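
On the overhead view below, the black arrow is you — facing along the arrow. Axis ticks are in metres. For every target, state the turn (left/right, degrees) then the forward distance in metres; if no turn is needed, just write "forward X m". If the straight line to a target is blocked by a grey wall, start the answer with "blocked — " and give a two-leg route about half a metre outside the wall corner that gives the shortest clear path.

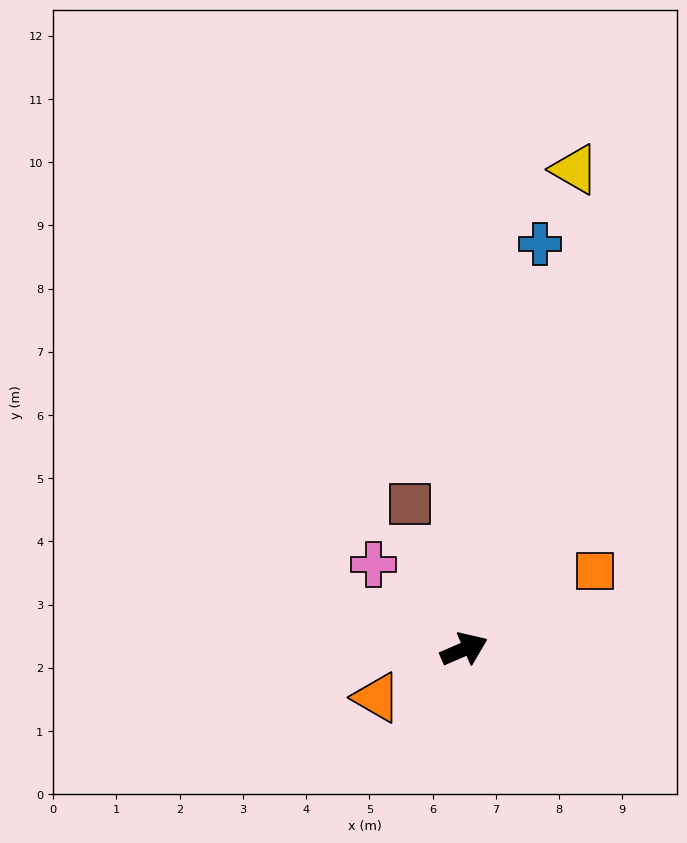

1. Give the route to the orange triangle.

turn right 174°, forward 1.6 m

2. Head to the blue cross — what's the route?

turn left 56°, forward 6.5 m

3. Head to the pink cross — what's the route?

turn left 114°, forward 2.0 m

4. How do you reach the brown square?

turn left 87°, forward 2.4 m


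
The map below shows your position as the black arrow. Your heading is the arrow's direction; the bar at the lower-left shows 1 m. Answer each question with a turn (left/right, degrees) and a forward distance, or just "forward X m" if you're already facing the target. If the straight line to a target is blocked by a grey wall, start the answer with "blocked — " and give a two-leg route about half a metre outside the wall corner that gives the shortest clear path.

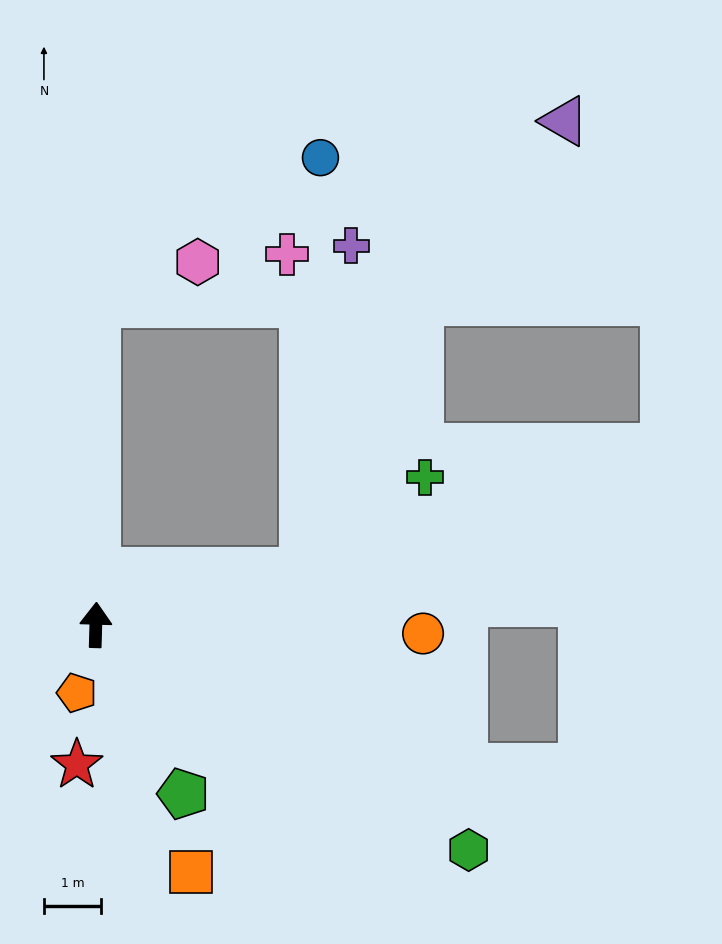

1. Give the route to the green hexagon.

turn right 119°, forward 7.7 m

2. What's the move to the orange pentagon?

turn left 166°, forward 1.2 m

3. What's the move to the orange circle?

turn right 90°, forward 5.8 m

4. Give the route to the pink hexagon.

blocked — forward 5.7 m, then turn right 66°, forward 1.9 m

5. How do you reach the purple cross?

blocked — turn right 74°, forward 3.8 m, then turn left 67°, forward 5.8 m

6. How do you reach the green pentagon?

turn right 151°, forward 3.3 m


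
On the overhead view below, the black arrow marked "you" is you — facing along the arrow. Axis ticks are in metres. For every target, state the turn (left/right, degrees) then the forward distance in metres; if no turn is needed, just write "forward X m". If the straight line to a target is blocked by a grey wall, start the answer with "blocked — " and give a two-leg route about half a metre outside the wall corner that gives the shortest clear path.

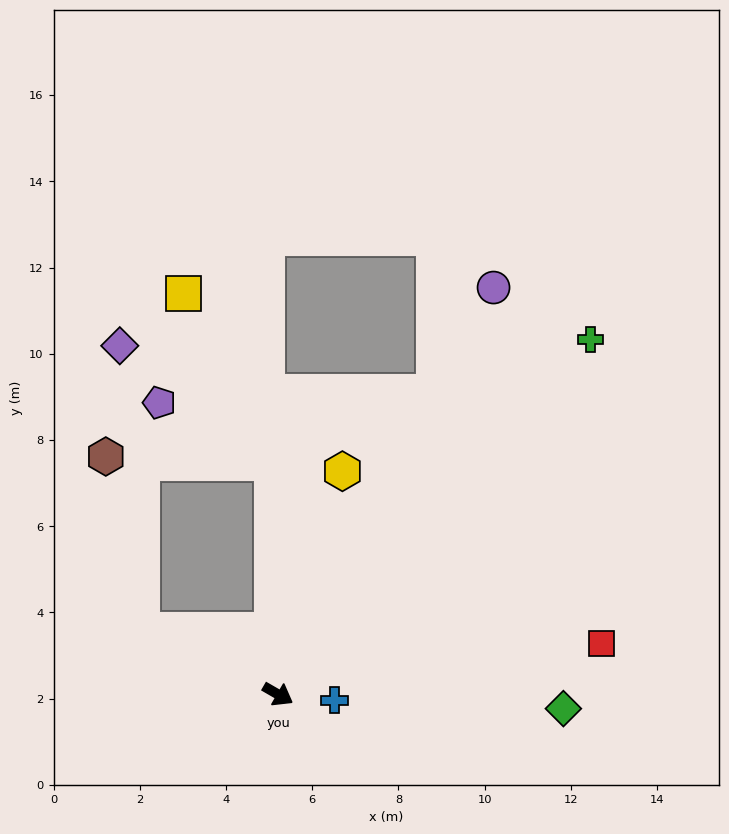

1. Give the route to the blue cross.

turn left 24°, forward 1.3 m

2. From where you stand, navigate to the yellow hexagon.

turn left 104°, forward 5.4 m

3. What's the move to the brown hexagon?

blocked — turn right 175°, forward 3.5 m, then turn right 53°, forward 4.1 m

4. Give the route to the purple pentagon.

blocked — turn left 121°, forward 5.4 m, then turn left 61°, forward 3.0 m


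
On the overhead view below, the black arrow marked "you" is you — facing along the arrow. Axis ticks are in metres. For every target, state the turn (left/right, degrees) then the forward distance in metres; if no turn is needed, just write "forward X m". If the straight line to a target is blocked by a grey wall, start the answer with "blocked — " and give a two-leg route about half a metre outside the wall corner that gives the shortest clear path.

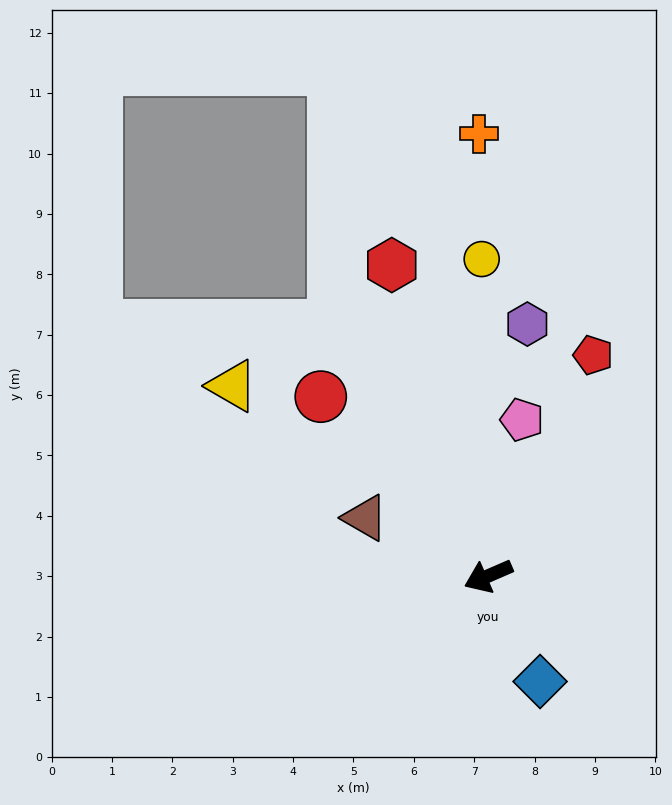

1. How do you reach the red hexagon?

turn right 96°, forward 5.4 m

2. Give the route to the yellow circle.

turn right 112°, forward 5.2 m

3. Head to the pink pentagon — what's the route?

turn right 126°, forward 2.6 m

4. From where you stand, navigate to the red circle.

turn right 70°, forward 4.1 m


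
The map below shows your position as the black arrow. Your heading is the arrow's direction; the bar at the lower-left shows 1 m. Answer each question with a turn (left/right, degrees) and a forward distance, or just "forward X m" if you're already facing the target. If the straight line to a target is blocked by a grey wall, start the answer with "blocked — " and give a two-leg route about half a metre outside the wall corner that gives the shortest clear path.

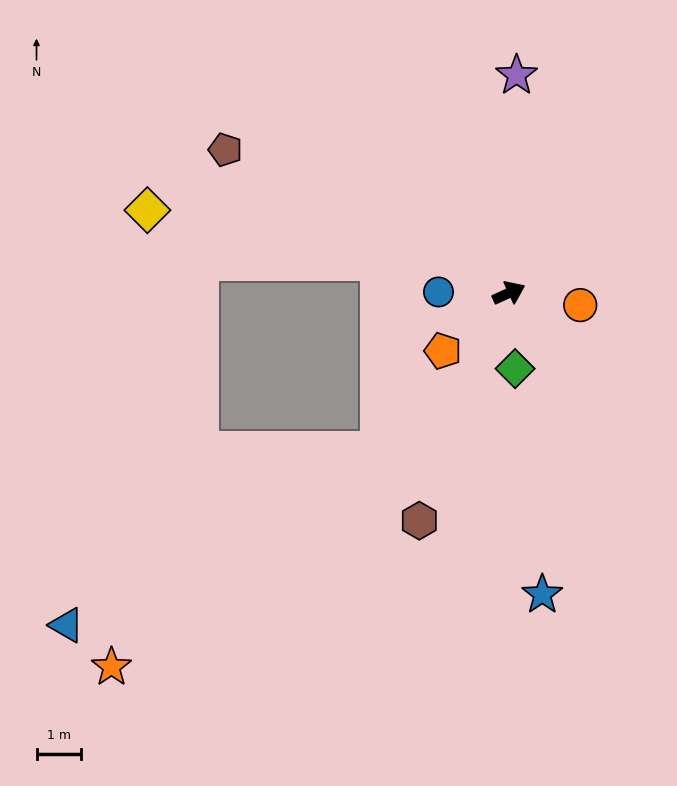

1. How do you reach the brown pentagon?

turn left 129°, forward 7.2 m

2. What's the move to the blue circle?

turn left 155°, forward 1.6 m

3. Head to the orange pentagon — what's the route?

turn right 163°, forward 2.0 m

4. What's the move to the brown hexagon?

turn right 136°, forward 5.5 m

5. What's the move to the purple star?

turn left 63°, forward 4.9 m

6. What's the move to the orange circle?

turn right 34°, forward 1.6 m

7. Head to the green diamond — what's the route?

turn right 110°, forward 1.7 m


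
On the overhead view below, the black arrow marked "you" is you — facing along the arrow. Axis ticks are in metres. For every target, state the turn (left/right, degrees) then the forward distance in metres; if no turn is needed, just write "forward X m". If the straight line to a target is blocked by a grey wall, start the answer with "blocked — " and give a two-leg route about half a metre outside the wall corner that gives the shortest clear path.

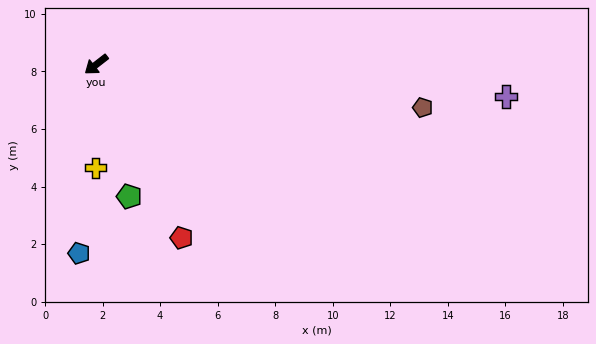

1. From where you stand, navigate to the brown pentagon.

turn left 135°, forward 11.4 m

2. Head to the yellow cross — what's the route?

turn left 52°, forward 3.6 m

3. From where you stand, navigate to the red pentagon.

turn left 78°, forward 6.7 m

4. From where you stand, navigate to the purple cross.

turn left 138°, forward 14.3 m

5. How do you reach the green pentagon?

turn left 66°, forward 4.7 m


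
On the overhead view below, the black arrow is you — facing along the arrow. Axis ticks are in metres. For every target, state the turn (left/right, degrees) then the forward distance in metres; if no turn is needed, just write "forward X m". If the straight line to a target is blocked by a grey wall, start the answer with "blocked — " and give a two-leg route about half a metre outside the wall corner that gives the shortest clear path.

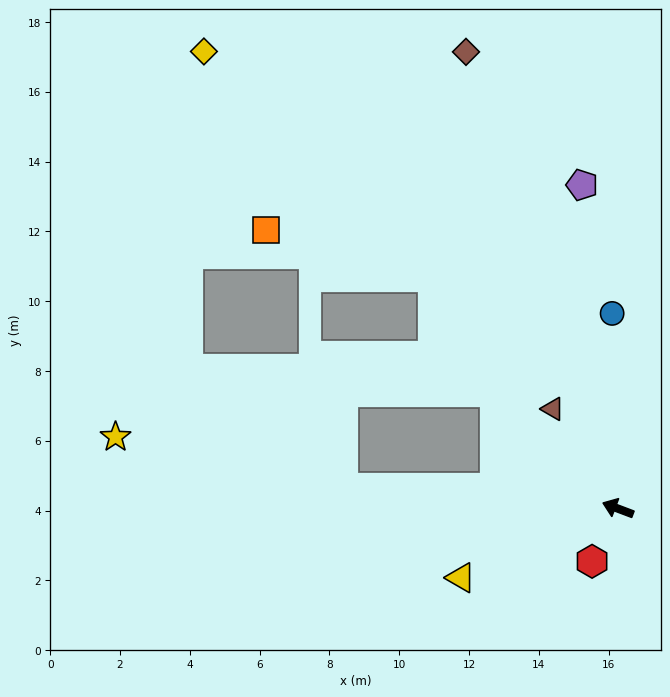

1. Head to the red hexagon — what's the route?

turn left 85°, forward 1.7 m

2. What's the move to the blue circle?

turn right 68°, forward 5.6 m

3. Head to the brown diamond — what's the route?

turn right 51°, forward 13.8 m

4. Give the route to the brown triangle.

turn right 36°, forward 3.4 m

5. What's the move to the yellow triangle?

turn left 44°, forward 4.9 m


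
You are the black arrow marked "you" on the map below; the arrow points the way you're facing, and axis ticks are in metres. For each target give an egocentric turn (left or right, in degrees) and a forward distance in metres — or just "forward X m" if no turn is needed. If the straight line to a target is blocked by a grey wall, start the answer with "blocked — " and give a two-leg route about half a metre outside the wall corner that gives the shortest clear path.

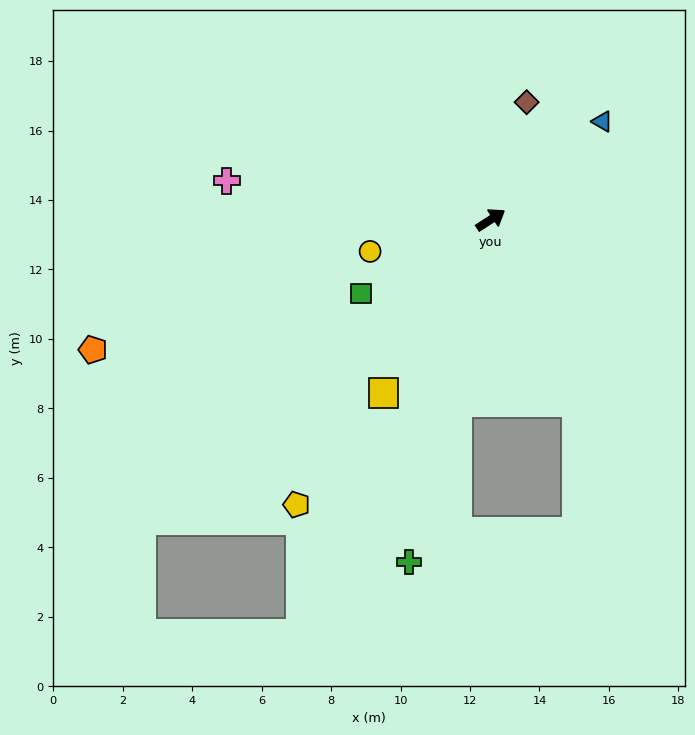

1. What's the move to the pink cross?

turn left 139°, forward 7.7 m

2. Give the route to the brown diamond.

turn left 40°, forward 3.5 m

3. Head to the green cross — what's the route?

turn right 136°, forward 10.1 m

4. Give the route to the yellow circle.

turn left 162°, forward 3.6 m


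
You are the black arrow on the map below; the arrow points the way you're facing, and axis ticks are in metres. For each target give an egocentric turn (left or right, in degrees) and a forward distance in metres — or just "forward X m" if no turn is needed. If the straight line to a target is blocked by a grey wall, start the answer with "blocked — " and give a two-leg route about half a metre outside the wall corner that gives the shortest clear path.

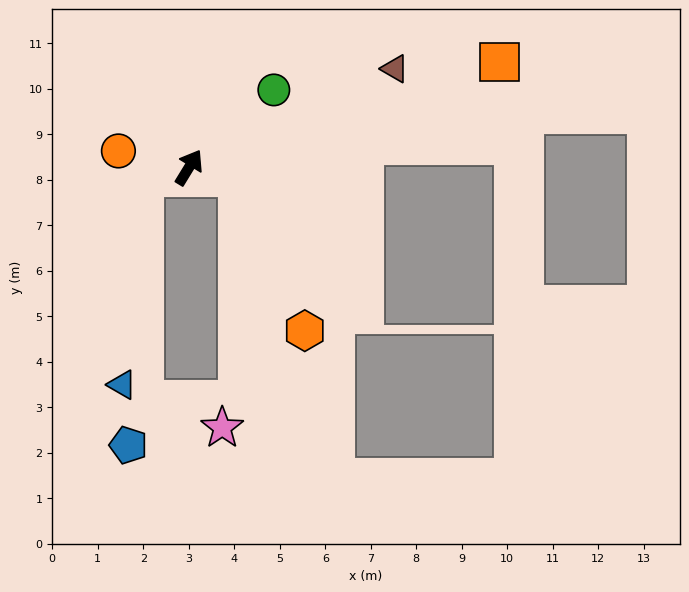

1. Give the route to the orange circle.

turn left 108°, forward 1.6 m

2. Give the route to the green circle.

turn right 16°, forward 2.5 m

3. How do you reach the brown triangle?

turn right 33°, forward 5.0 m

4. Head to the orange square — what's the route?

turn right 40°, forward 7.2 m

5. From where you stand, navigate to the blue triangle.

blocked — turn left 134°, forward 1.0 m, then turn left 71°, forward 4.6 m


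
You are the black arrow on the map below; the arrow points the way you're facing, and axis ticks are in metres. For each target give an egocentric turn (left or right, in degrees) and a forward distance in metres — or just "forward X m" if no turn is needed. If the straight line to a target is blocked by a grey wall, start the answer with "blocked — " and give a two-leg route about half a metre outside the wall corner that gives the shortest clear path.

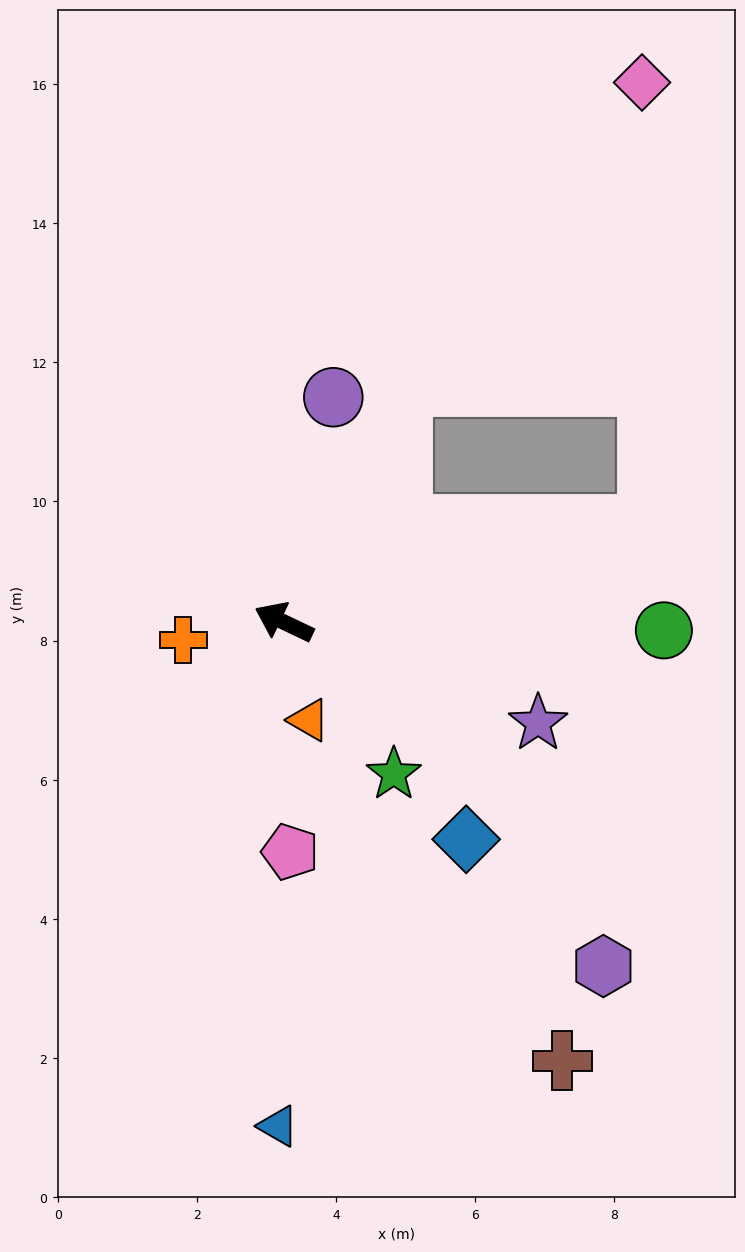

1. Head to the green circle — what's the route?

turn right 156°, forward 5.5 m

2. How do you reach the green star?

turn left 151°, forward 2.7 m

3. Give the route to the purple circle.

turn right 77°, forward 3.3 m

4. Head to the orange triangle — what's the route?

turn left 130°, forward 1.5 m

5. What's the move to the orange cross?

turn left 35°, forward 1.5 m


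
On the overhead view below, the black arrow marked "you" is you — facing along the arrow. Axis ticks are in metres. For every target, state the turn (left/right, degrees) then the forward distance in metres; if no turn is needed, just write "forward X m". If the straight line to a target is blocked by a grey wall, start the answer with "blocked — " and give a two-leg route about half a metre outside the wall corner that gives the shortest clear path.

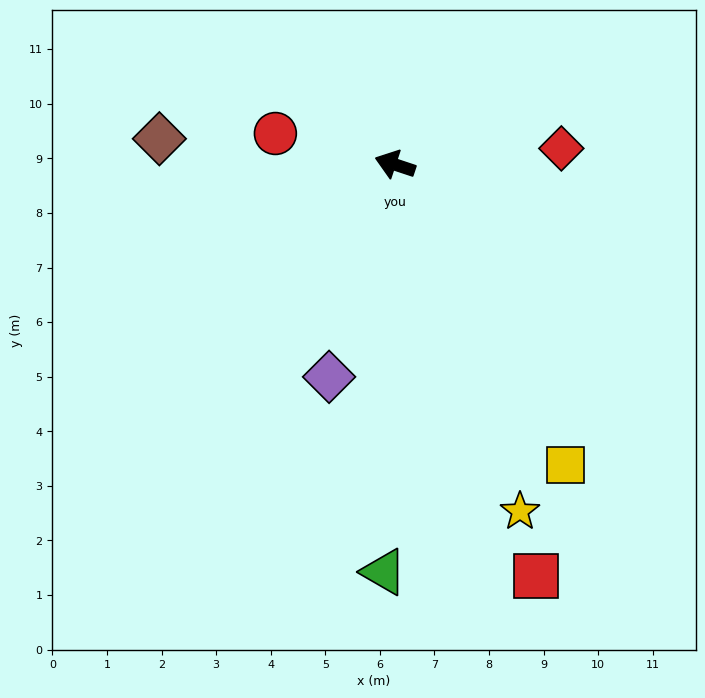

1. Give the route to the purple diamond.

turn left 91°, forward 4.1 m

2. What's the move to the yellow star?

turn left 128°, forward 6.8 m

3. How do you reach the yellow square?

turn left 138°, forward 6.3 m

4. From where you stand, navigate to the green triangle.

turn left 107°, forward 7.5 m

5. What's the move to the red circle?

turn left 4°, forward 2.3 m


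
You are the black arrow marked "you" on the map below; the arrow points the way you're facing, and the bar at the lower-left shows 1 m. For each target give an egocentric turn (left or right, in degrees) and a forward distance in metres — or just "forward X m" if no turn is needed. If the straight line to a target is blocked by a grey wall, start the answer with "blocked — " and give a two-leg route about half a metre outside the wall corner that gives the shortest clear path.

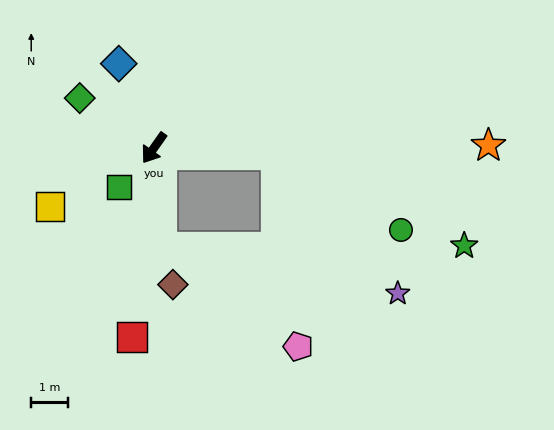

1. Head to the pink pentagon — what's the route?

blocked — turn left 40°, forward 2.7 m, then turn left 49°, forward 4.5 m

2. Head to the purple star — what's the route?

blocked — turn left 122°, forward 3.3 m, then turn right 46°, forward 5.0 m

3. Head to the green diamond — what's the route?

turn right 89°, forward 2.4 m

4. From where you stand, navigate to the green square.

turn right 6°, forward 1.4 m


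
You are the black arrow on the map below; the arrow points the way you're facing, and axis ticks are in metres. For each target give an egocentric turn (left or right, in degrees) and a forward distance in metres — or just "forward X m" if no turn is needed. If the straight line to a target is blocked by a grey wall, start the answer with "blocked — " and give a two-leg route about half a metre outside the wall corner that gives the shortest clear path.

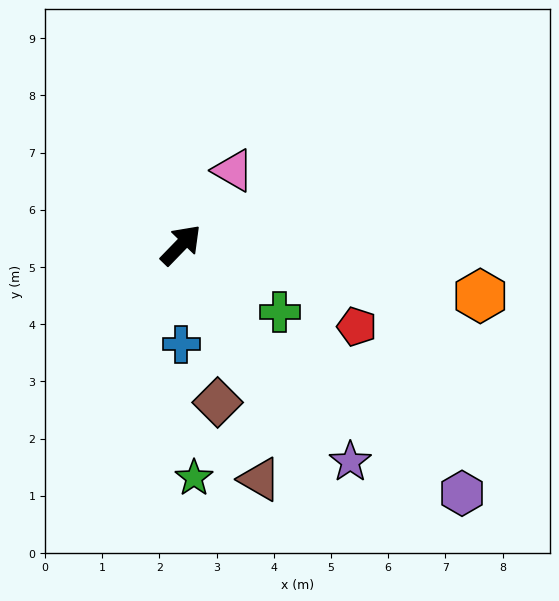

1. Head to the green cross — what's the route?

turn right 80°, forward 2.1 m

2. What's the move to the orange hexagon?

turn right 56°, forward 5.3 m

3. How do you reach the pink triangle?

turn left 9°, forward 1.6 m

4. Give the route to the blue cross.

turn right 136°, forward 1.7 m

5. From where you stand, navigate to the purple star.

turn right 98°, forward 4.8 m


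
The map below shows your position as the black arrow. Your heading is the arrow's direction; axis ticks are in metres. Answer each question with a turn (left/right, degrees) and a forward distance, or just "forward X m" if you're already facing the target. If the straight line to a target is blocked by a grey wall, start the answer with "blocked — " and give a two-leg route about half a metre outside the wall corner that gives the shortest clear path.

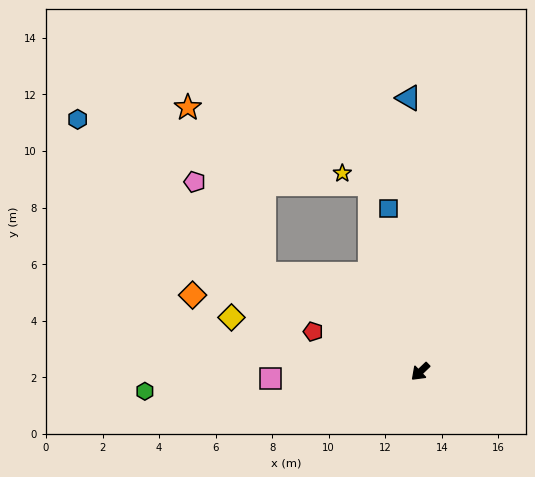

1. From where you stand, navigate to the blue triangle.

turn right 131°, forward 9.7 m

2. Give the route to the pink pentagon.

blocked — turn right 76°, forward 6.5 m, then turn right 20°, forward 4.1 m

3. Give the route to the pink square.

turn right 41°, forward 5.3 m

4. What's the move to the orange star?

blocked — turn right 76°, forward 6.5 m, then turn right 33°, forward 6.5 m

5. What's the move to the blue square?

turn right 123°, forward 5.9 m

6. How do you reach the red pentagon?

turn right 64°, forward 4.0 m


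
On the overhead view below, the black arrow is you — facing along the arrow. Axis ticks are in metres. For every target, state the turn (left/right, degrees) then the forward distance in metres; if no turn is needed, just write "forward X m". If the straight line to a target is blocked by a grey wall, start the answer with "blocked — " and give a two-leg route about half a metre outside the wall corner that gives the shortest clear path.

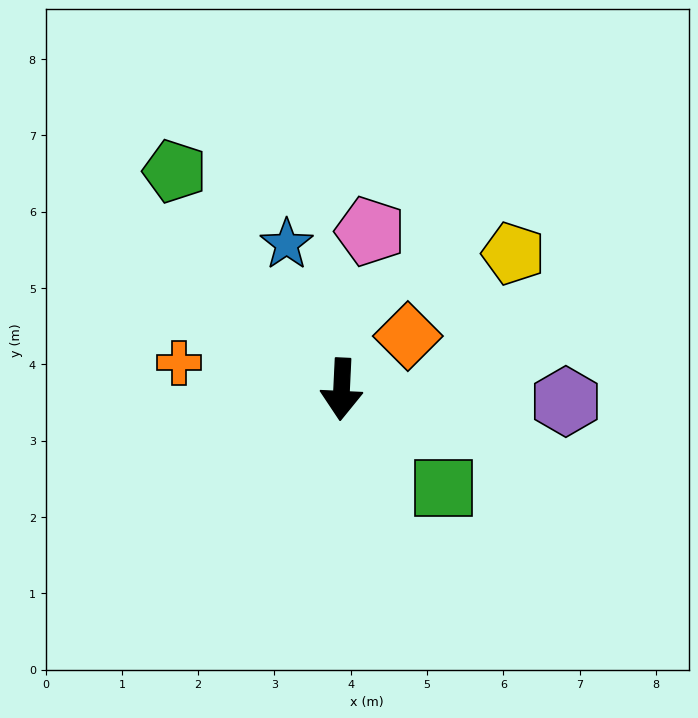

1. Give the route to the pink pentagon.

turn left 172°, forward 2.1 m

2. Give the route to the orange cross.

turn right 97°, forward 2.2 m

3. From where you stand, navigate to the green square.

turn left 49°, forward 1.9 m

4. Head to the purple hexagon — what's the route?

turn left 90°, forward 2.9 m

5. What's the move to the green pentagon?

turn right 140°, forward 3.6 m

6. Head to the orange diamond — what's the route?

turn left 132°, forward 1.1 m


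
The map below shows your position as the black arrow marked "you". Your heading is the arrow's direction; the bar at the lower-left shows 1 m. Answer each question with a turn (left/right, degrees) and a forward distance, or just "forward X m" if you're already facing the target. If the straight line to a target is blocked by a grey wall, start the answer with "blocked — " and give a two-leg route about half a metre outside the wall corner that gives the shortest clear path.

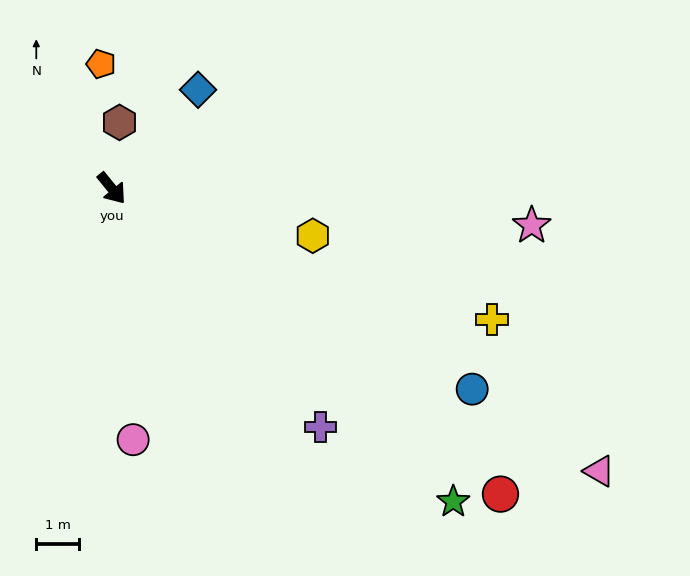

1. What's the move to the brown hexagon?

turn left 134°, forward 1.6 m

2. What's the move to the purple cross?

turn left 2°, forward 7.5 m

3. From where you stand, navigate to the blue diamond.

turn left 100°, forward 3.1 m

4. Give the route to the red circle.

turn left 13°, forward 11.6 m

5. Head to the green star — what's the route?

turn left 8°, forward 10.9 m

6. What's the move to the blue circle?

turn left 22°, forward 9.7 m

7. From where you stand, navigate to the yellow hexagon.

turn left 38°, forward 4.9 m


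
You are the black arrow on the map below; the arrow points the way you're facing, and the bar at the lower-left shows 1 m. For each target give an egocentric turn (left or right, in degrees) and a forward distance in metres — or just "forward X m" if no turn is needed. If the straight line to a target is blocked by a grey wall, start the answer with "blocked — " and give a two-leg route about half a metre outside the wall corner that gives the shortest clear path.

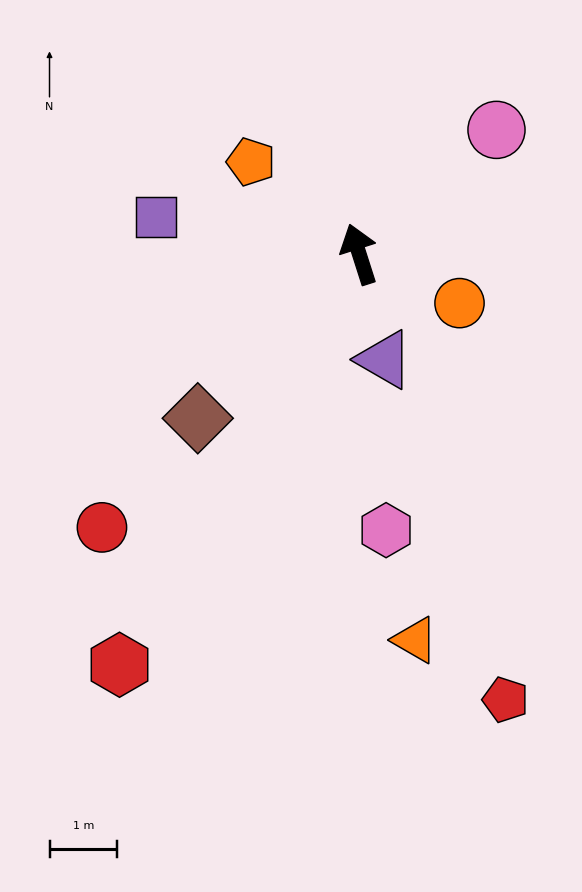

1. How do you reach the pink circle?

turn right 66°, forward 2.7 m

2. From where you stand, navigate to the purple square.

turn left 62°, forward 3.1 m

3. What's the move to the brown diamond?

turn left 118°, forward 3.4 m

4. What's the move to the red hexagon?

turn left 132°, forward 7.0 m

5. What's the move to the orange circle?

turn right 134°, forward 1.6 m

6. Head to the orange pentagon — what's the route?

turn left 32°, forward 2.1 m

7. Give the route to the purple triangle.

turn left 176°, forward 1.6 m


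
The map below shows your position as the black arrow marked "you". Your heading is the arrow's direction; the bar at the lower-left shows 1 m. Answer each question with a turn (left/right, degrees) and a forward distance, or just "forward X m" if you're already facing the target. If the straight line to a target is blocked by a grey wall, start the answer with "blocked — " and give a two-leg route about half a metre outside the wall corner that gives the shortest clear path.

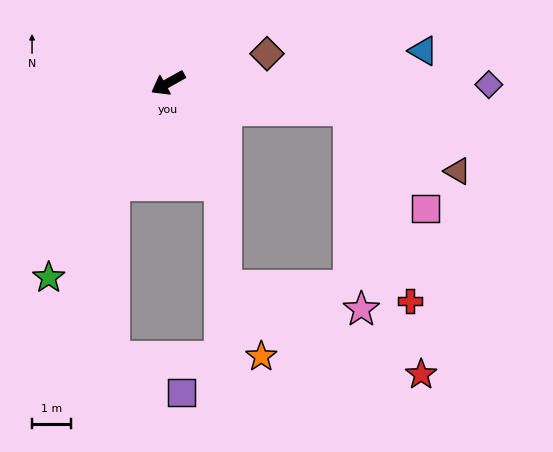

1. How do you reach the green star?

turn left 29°, forward 5.9 m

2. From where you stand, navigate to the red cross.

blocked — turn left 142°, forward 4.7 m, then turn right 64°, forward 5.2 m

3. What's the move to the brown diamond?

turn left 167°, forward 2.7 m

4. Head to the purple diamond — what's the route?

turn left 150°, forward 8.3 m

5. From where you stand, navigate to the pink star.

blocked — turn left 142°, forward 4.7 m, then turn right 78°, forward 5.2 m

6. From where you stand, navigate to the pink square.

blocked — turn left 142°, forward 4.7 m, then turn right 44°, forward 3.2 m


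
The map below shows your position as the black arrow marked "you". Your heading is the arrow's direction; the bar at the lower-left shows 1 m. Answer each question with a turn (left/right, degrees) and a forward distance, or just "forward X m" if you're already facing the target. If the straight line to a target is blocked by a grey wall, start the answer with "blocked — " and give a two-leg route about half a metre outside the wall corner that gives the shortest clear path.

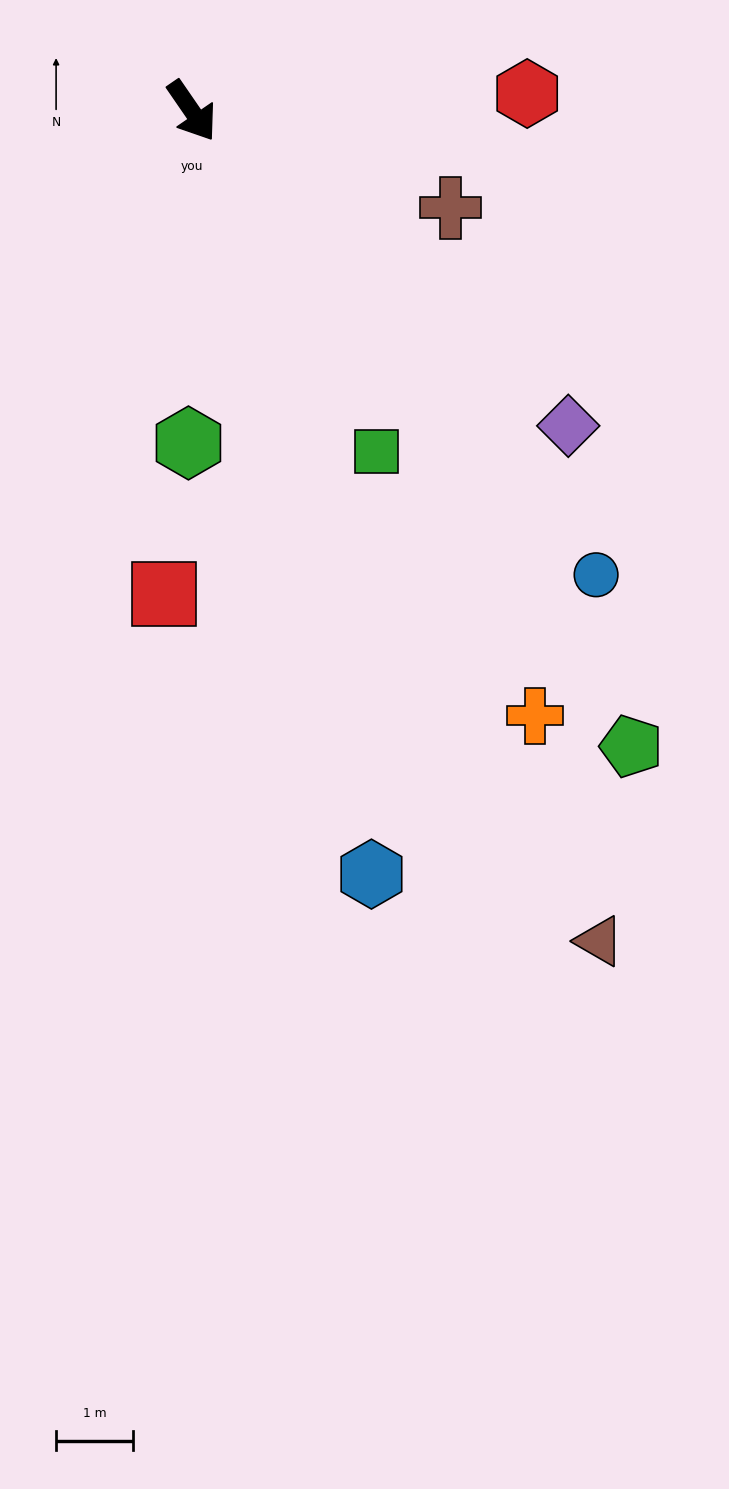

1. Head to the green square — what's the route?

turn right 6°, forward 5.0 m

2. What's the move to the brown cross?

turn left 35°, forward 3.6 m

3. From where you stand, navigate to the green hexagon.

turn right 35°, forward 4.3 m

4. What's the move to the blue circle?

turn left 7°, forward 8.0 m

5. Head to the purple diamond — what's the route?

turn left 16°, forward 6.4 m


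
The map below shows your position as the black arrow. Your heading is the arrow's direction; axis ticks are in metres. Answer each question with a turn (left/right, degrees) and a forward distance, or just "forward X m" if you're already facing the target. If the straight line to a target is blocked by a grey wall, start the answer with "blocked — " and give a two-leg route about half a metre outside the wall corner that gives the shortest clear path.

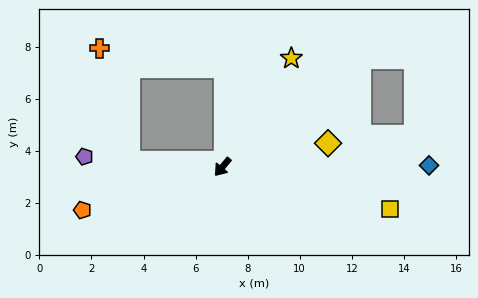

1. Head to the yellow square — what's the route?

turn left 116°, forward 6.6 m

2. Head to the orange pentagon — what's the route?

turn right 33°, forward 5.6 m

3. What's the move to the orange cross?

blocked — turn right 54°, forward 3.6 m, then turn right 71°, forward 4.5 m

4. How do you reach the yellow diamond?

turn left 142°, forward 4.2 m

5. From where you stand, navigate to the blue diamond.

turn left 130°, forward 7.9 m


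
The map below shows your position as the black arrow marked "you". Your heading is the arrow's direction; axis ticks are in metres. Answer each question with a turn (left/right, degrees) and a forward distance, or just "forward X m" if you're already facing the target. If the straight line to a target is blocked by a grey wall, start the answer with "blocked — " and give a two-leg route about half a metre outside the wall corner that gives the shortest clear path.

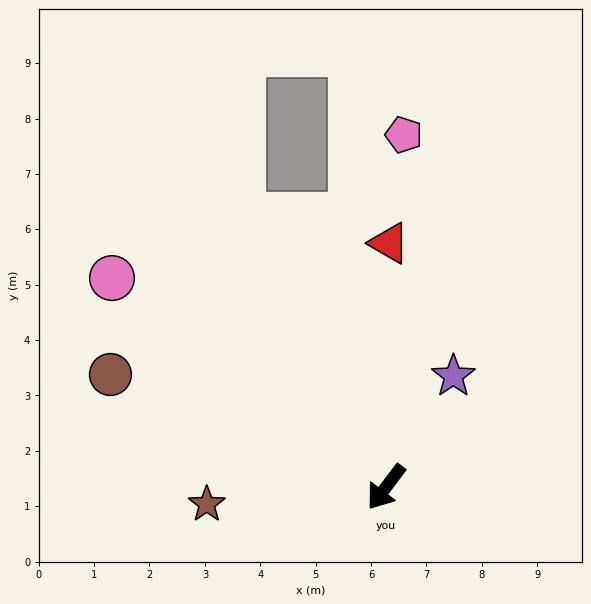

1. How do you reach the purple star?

turn right 174°, forward 2.3 m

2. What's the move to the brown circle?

turn right 75°, forward 5.4 m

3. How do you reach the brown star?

turn right 48°, forward 3.3 m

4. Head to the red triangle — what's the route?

turn right 144°, forward 4.4 m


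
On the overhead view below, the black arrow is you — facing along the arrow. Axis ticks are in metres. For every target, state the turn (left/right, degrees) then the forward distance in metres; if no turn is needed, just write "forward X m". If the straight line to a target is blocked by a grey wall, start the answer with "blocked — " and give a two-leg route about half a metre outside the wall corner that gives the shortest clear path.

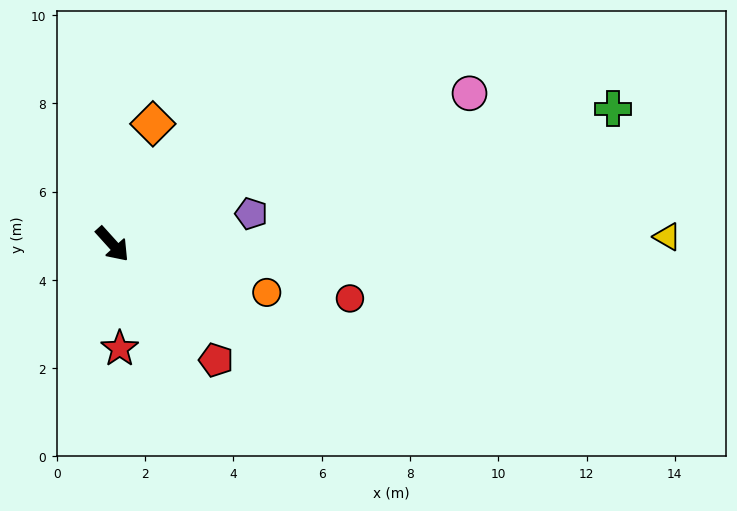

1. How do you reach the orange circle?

turn left 31°, forward 3.7 m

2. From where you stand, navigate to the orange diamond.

turn left 119°, forward 2.9 m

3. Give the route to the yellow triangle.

turn left 49°, forward 12.6 m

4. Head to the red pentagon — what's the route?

forward 3.5 m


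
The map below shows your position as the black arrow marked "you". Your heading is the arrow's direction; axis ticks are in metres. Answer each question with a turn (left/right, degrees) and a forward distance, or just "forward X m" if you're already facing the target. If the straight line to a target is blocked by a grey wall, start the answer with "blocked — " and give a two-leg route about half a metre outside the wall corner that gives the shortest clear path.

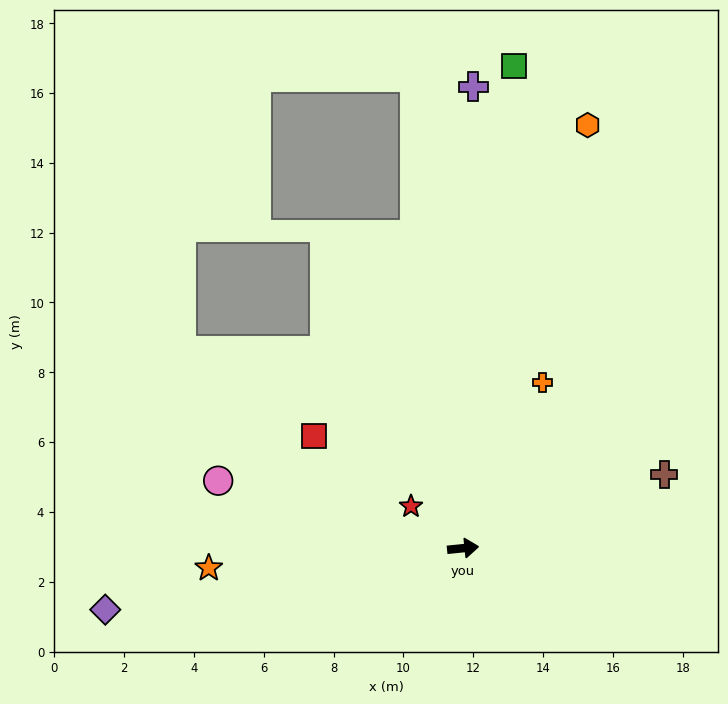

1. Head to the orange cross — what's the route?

turn left 59°, forward 5.3 m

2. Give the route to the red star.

turn left 135°, forward 1.9 m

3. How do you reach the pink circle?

turn left 159°, forward 7.3 m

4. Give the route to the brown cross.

turn left 14°, forward 6.1 m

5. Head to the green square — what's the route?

turn left 78°, forward 13.9 m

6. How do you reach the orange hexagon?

turn left 68°, forward 12.6 m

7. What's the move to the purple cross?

turn left 83°, forward 13.2 m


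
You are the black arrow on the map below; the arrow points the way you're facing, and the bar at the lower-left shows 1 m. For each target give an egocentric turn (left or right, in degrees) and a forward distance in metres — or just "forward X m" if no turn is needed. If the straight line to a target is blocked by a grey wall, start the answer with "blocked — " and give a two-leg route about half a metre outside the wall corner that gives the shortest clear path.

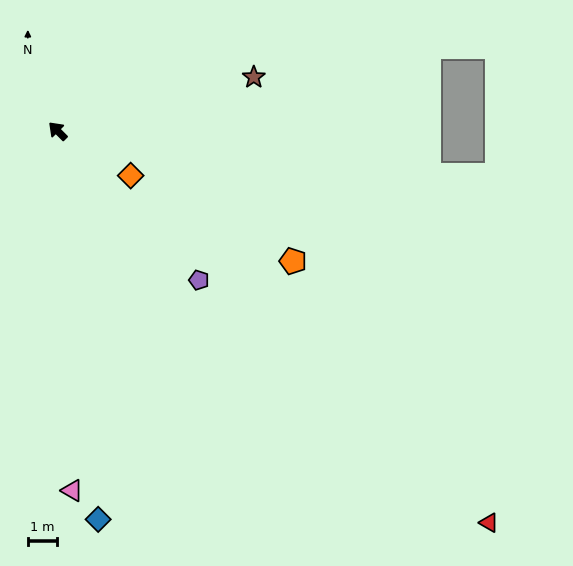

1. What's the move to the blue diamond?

turn left 141°, forward 13.3 m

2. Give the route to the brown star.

turn right 120°, forward 6.9 m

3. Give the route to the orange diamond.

turn right 166°, forward 2.9 m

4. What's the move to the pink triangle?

turn left 137°, forward 12.2 m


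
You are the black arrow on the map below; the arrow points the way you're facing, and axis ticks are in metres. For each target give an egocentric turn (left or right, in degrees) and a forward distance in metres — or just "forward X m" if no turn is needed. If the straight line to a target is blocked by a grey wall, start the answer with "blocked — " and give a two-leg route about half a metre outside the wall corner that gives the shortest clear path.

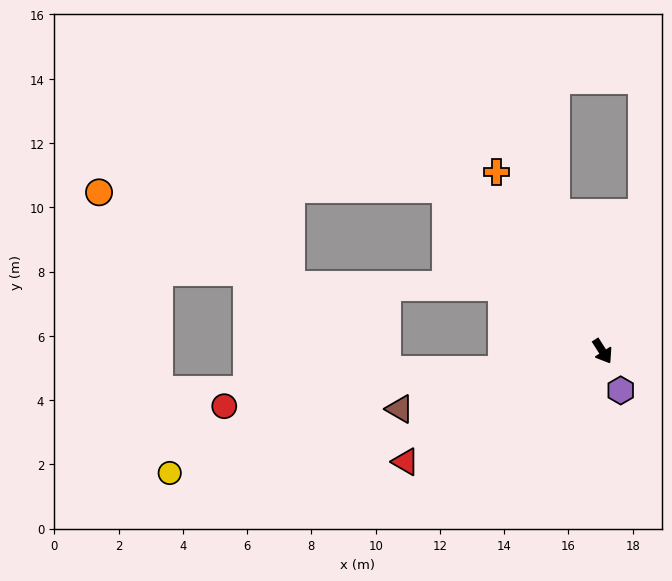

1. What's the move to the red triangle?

turn right 93°, forward 7.0 m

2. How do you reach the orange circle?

blocked — turn right 168°, forward 7.0 m, then turn left 46°, forward 10.8 m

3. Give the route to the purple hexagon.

turn right 8°, forward 1.3 m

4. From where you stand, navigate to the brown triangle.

turn right 107°, forward 6.6 m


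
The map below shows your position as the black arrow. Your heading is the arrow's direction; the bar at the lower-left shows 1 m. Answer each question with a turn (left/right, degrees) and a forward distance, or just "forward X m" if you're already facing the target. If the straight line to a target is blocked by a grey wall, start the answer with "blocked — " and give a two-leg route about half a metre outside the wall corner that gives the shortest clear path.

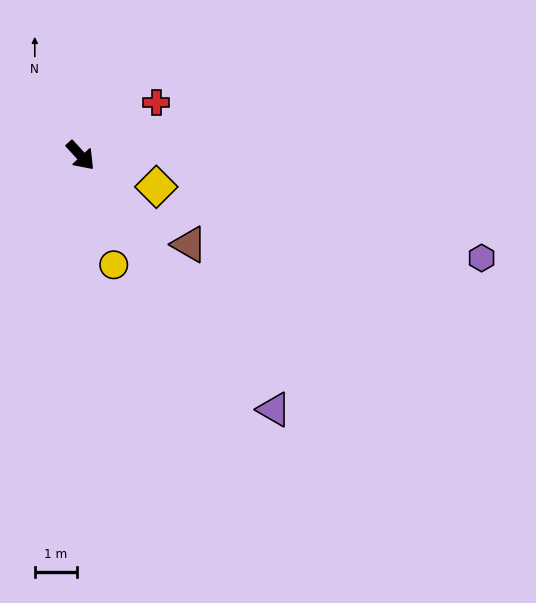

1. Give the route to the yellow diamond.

turn left 25°, forward 2.0 m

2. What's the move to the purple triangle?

turn right 5°, forward 7.6 m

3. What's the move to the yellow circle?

turn right 26°, forward 2.7 m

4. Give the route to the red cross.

turn left 82°, forward 2.2 m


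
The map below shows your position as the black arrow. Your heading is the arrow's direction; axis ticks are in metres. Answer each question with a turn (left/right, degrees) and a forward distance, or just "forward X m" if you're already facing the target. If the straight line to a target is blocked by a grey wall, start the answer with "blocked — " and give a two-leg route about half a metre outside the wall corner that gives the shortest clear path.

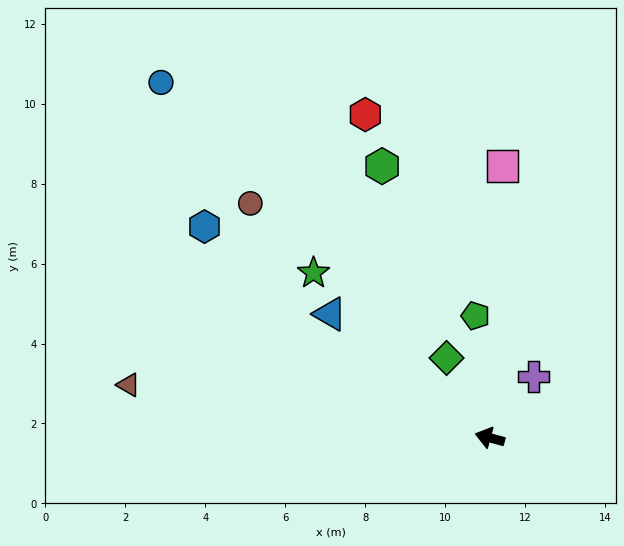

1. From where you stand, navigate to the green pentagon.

turn right 68°, forward 3.1 m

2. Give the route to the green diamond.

turn right 46°, forward 2.3 m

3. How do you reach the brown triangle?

turn left 7°, forward 9.1 m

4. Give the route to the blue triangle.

turn right 23°, forward 5.1 m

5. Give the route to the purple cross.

turn right 110°, forward 1.9 m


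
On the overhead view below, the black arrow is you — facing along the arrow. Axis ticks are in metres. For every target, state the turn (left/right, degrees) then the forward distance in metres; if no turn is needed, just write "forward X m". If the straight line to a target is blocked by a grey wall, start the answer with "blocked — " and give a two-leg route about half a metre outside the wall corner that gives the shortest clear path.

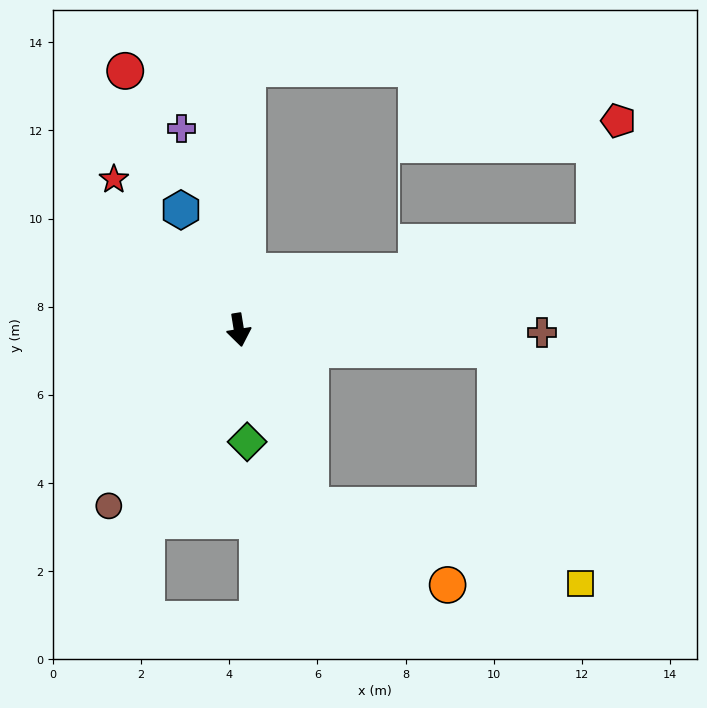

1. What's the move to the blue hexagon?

turn right 163°, forward 3.0 m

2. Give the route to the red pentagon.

blocked — turn left 95°, forward 8.3 m, then turn left 65°, forward 2.8 m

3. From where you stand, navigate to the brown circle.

turn right 46°, forward 5.0 m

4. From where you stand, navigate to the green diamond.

turn right 5°, forward 2.5 m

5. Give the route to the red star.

turn right 149°, forward 4.4 m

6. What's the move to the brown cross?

turn left 80°, forward 6.9 m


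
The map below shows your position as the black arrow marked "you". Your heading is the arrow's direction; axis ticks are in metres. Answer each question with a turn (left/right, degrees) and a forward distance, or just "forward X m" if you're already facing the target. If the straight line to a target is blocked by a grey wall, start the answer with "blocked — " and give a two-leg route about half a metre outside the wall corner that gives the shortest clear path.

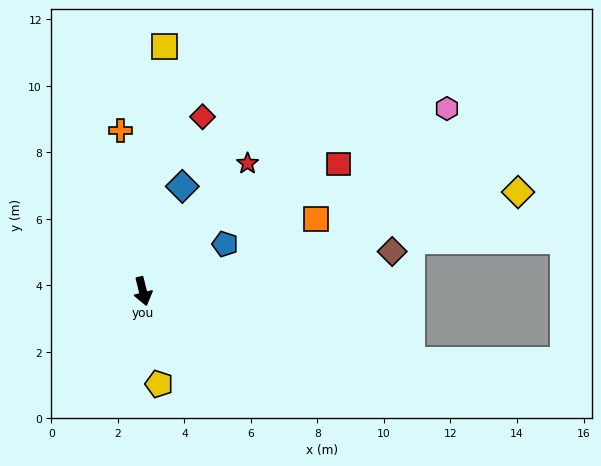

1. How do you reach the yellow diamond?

turn left 91°, forward 11.7 m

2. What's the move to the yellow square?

turn left 161°, forward 7.4 m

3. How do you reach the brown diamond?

turn left 85°, forward 7.6 m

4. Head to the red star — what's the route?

turn left 127°, forward 5.0 m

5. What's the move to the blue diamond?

turn left 145°, forward 3.4 m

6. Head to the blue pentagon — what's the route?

turn left 106°, forward 2.8 m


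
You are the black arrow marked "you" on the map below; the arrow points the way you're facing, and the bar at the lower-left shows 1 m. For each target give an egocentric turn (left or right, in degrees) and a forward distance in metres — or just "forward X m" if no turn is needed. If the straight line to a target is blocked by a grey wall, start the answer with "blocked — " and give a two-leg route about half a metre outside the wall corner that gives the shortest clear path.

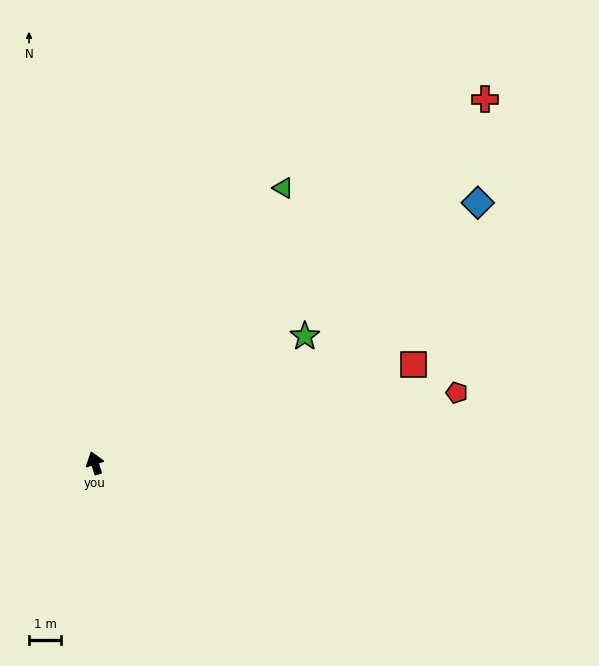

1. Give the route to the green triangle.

turn right 52°, forward 10.3 m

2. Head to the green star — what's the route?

turn right 77°, forward 7.6 m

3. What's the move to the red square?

turn right 91°, forward 10.3 m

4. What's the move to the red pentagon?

turn right 97°, forward 11.4 m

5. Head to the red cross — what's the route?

turn right 65°, forward 16.4 m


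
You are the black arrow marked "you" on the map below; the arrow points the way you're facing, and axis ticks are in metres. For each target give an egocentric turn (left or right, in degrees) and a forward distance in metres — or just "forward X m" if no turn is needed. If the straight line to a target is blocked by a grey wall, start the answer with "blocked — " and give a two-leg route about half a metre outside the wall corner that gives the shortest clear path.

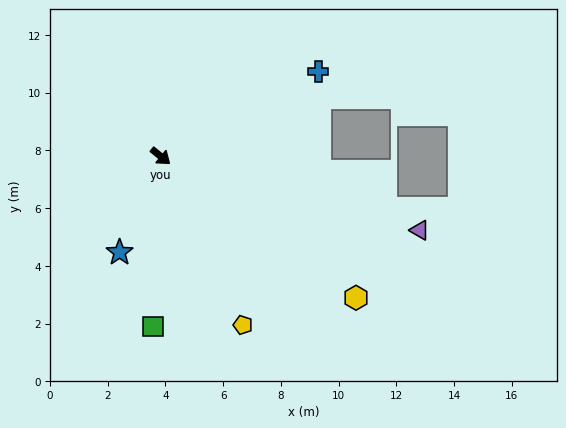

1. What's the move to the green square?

turn right 53°, forward 5.9 m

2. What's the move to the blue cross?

turn left 67°, forward 6.2 m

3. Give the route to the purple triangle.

turn left 23°, forward 9.3 m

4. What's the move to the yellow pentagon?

turn right 25°, forward 6.5 m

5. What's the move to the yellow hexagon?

turn left 3°, forward 8.4 m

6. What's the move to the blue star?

turn right 74°, forward 3.6 m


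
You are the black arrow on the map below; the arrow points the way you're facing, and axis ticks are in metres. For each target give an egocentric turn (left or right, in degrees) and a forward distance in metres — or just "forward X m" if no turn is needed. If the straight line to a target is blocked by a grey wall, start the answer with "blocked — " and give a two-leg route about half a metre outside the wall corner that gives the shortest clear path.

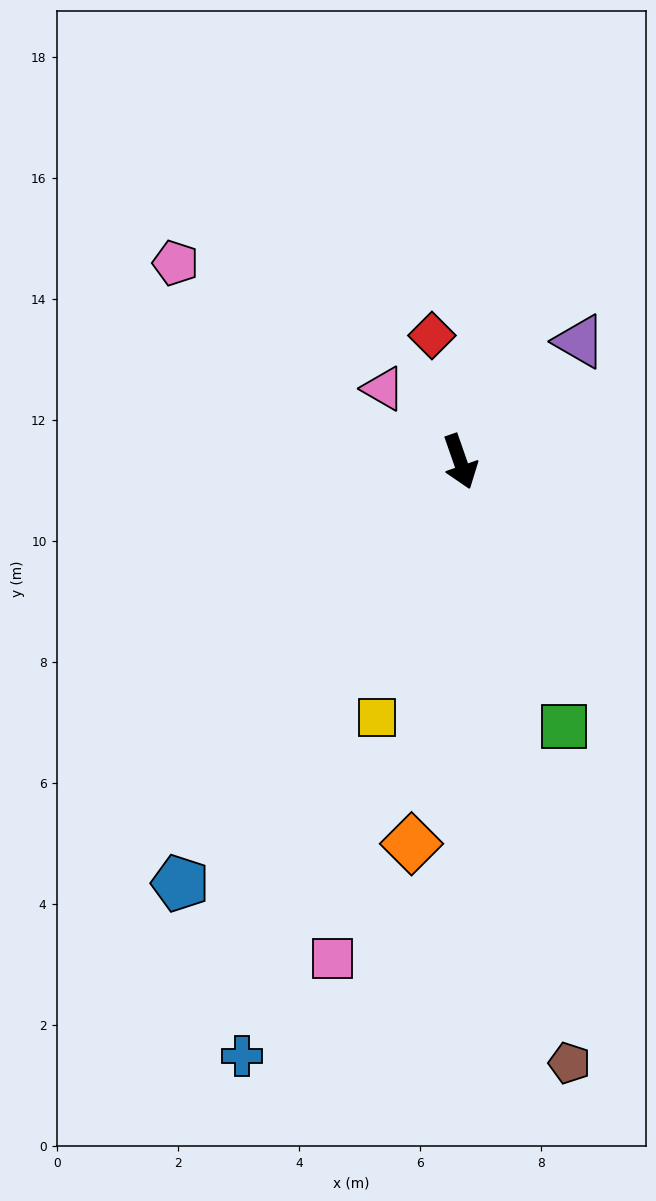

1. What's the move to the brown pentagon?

turn right 9°, forward 10.1 m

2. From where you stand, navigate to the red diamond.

turn left 173°, forward 2.1 m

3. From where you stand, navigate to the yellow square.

turn right 37°, forward 4.4 m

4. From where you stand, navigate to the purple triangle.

turn left 116°, forward 2.8 m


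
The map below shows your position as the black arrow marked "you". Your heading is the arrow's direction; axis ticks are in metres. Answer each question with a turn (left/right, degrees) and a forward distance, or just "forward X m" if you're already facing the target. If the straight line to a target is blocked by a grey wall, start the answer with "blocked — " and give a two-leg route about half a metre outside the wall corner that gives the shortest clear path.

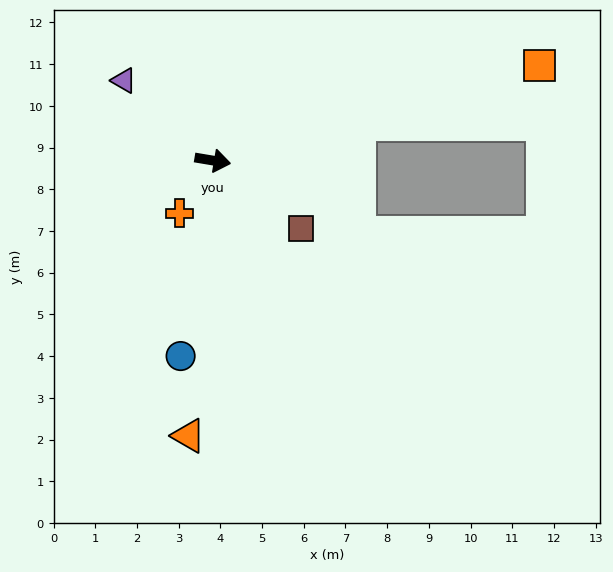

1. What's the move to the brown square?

turn right 28°, forward 2.7 m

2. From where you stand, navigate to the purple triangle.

turn left 148°, forward 2.9 m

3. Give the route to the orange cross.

turn right 113°, forward 1.5 m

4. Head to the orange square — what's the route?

turn left 26°, forward 8.2 m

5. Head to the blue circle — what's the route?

turn right 90°, forward 4.8 m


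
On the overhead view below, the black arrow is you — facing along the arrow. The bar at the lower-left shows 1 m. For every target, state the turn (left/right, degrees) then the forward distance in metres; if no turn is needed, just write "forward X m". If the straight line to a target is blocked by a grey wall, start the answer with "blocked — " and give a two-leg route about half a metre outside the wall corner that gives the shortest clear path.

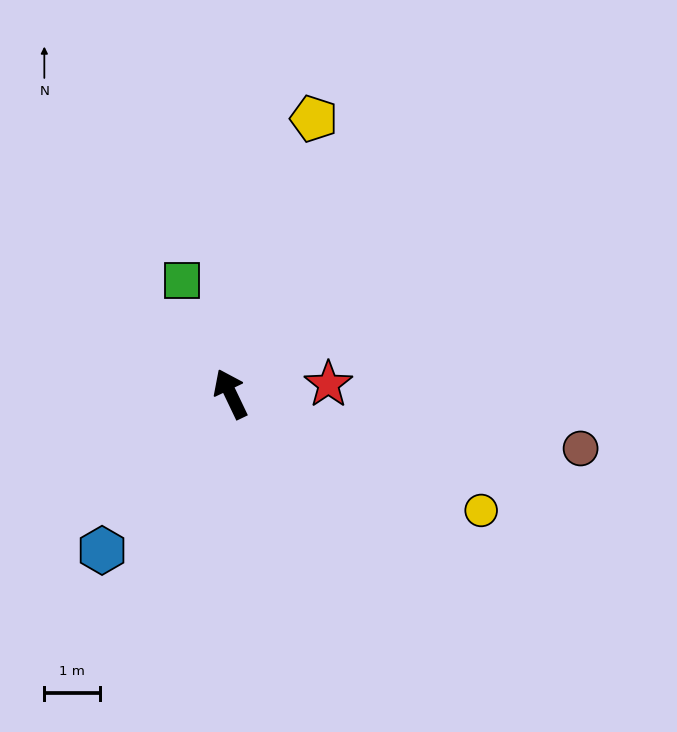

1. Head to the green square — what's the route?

turn right 2°, forward 2.2 m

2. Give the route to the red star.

turn right 110°, forward 1.8 m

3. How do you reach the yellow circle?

turn right 141°, forward 4.9 m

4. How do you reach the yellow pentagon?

turn right 42°, forward 5.1 m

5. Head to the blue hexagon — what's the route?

turn left 115°, forward 3.6 m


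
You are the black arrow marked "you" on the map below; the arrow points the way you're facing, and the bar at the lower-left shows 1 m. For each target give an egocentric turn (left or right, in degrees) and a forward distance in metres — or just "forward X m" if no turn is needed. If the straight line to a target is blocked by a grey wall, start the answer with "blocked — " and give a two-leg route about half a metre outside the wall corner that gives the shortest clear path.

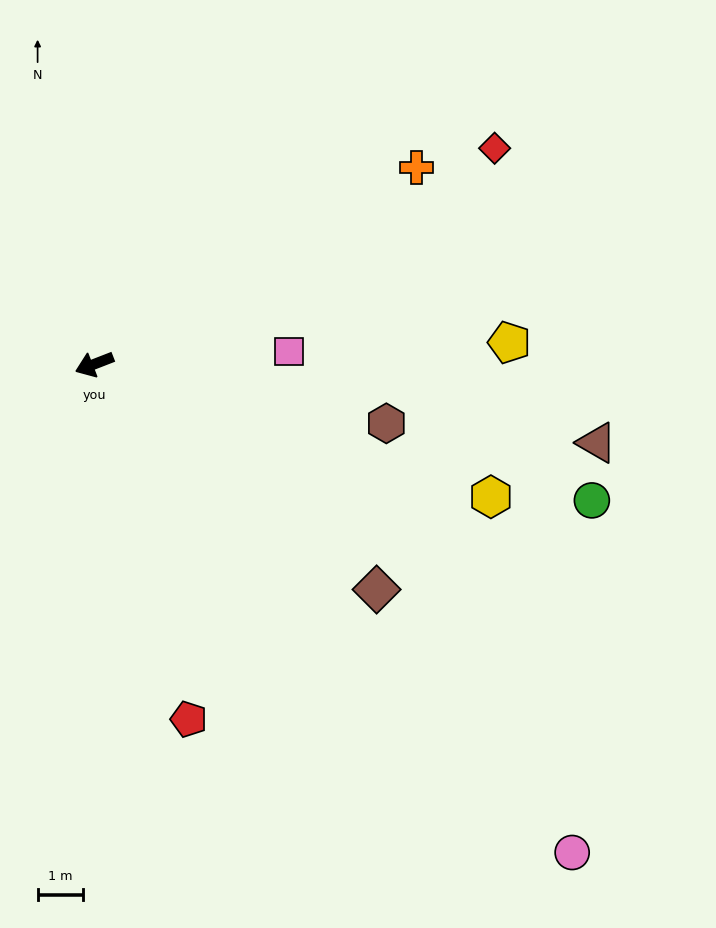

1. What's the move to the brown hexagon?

turn left 147°, forward 6.5 m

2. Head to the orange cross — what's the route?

turn right 170°, forward 8.3 m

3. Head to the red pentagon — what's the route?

turn left 84°, forward 8.1 m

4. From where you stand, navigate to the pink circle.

turn left 113°, forward 15.0 m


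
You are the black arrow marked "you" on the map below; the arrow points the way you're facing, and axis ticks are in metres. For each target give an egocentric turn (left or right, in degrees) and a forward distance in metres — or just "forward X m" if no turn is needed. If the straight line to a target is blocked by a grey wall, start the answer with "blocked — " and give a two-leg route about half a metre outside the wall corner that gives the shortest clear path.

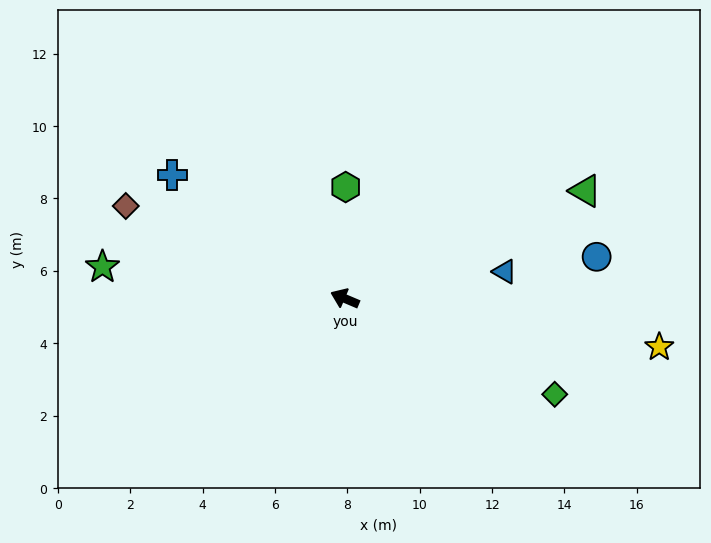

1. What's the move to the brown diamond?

forward 6.6 m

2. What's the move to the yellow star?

turn right 166°, forward 8.8 m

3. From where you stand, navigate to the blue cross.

turn right 13°, forward 5.9 m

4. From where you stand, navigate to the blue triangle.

turn right 147°, forward 4.5 m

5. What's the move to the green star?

turn left 16°, forward 6.8 m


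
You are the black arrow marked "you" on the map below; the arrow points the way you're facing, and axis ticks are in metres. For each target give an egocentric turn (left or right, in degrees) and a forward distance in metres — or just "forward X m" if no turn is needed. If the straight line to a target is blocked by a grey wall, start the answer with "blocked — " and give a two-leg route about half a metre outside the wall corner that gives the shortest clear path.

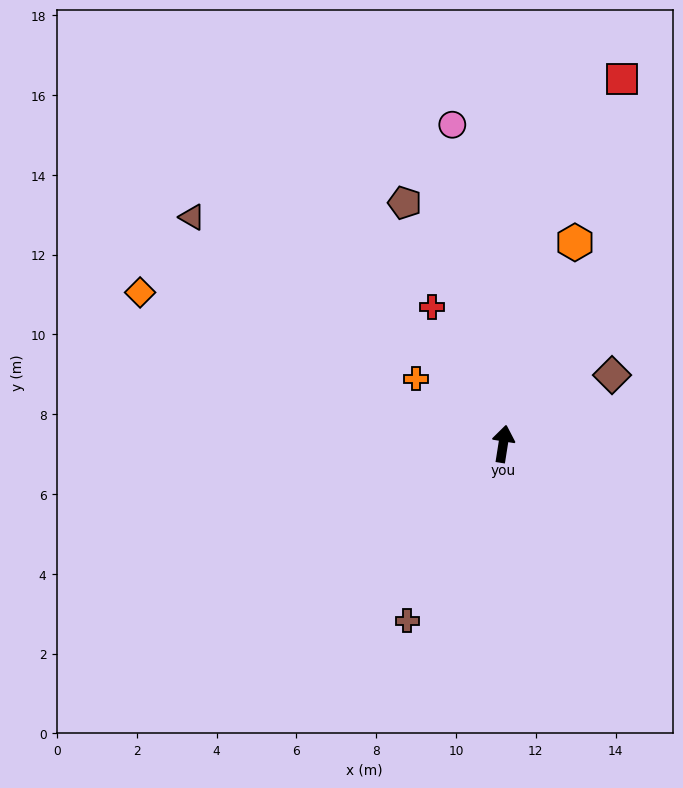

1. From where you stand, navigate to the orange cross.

turn left 62°, forward 2.7 m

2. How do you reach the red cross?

turn left 37°, forward 3.9 m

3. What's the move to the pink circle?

turn left 18°, forward 8.1 m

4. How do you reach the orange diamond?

turn left 76°, forward 9.9 m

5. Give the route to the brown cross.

turn left 161°, forward 5.0 m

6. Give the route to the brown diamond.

turn right 49°, forward 3.2 m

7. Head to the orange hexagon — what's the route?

turn right 11°, forward 5.4 m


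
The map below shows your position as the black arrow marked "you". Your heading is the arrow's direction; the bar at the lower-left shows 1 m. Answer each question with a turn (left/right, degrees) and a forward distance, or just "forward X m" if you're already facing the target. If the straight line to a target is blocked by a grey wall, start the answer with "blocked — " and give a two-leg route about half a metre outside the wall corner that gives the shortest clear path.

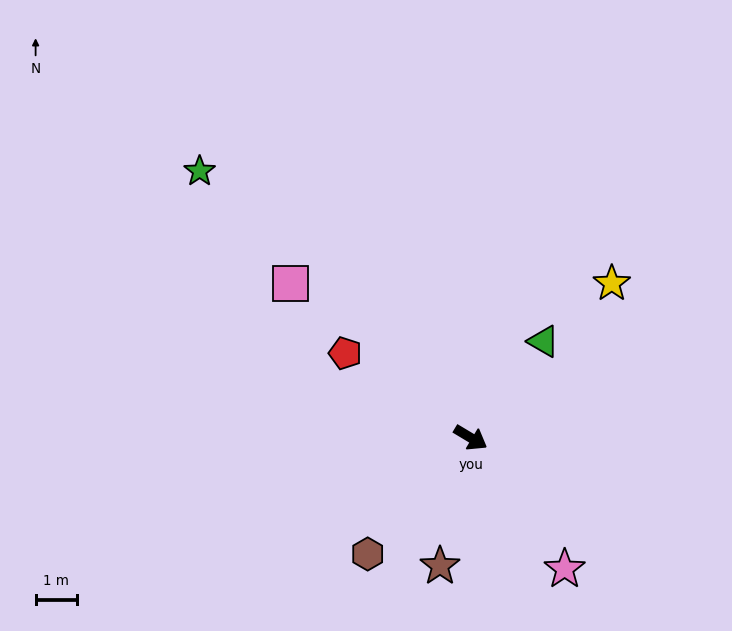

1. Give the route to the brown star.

turn right 73°, forward 3.2 m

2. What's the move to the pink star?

turn right 23°, forward 3.9 m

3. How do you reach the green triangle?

turn left 84°, forward 2.9 m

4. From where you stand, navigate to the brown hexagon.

turn right 101°, forward 3.8 m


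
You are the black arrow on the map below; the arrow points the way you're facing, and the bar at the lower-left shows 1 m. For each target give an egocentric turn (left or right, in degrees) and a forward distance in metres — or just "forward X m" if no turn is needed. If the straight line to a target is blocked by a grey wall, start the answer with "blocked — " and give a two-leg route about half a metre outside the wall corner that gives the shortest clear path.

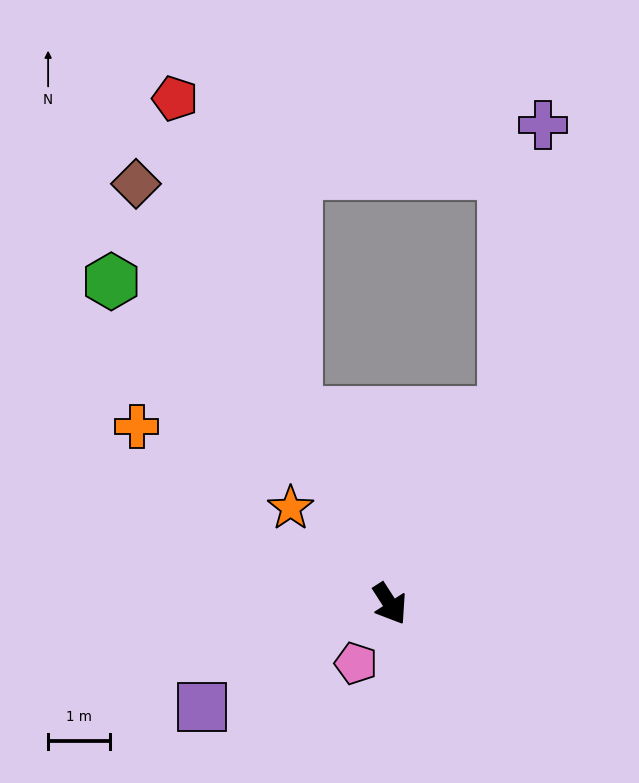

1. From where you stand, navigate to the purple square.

turn right 94°, forward 3.4 m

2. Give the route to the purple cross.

blocked — turn left 116°, forward 3.6 m, then turn left 24°, forward 4.7 m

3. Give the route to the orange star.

turn right 167°, forward 2.2 m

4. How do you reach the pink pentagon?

turn right 62°, forward 1.1 m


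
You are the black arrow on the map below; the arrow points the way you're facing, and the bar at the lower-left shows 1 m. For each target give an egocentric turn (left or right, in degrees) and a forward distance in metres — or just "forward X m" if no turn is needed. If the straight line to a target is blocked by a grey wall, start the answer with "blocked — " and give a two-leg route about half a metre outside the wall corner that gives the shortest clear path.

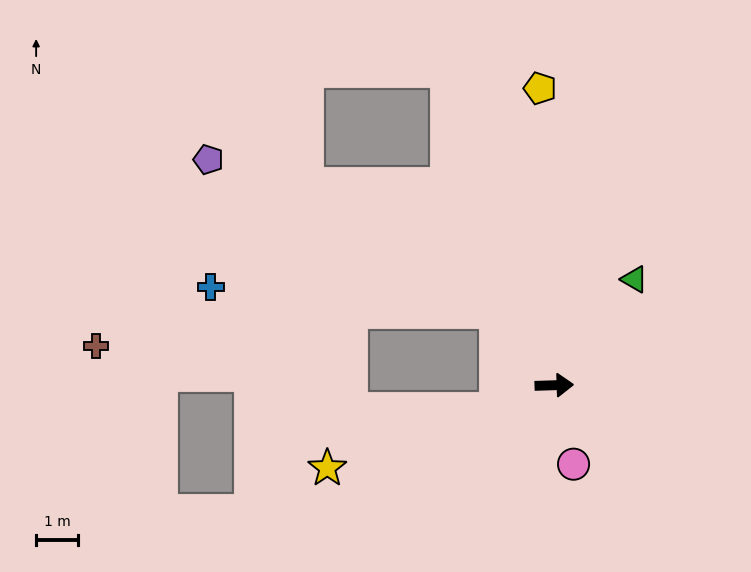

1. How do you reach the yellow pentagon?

turn left 91°, forward 7.1 m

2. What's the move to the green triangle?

turn left 51°, forward 3.2 m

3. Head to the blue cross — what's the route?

blocked — turn left 126°, forward 2.3 m, then turn left 47°, forward 6.9 m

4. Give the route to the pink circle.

turn right 78°, forward 1.9 m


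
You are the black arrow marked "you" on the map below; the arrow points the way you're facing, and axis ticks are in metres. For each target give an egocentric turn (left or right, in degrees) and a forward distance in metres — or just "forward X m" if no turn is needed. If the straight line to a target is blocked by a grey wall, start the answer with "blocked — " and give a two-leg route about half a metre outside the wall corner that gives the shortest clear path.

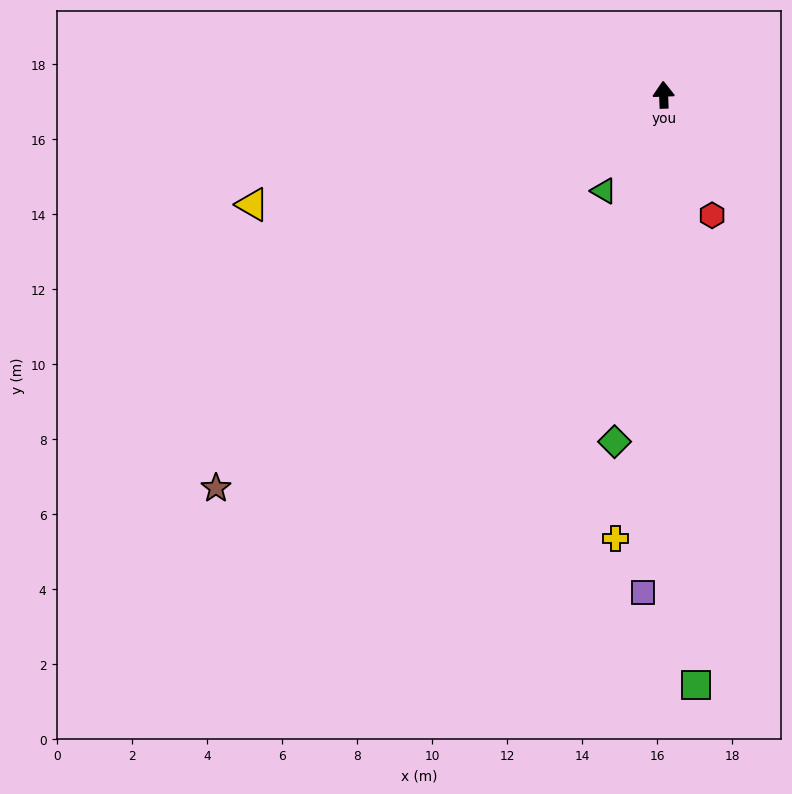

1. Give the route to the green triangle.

turn left 146°, forward 3.0 m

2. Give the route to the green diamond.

turn left 170°, forward 9.3 m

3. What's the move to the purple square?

turn left 176°, forward 13.3 m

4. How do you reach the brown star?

turn left 129°, forward 15.9 m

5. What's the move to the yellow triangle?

turn left 103°, forward 11.4 m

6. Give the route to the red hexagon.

turn right 160°, forward 3.5 m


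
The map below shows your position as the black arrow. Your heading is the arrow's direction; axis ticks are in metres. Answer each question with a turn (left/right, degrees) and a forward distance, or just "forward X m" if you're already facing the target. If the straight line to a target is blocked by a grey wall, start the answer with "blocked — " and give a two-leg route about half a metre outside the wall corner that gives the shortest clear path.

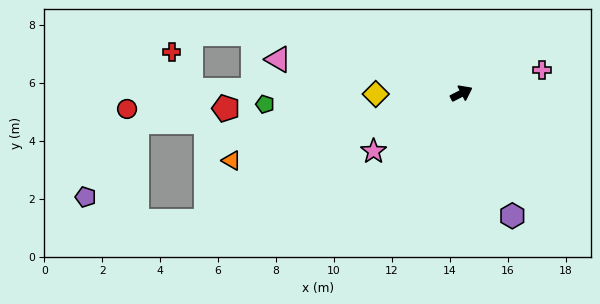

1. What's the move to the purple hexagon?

turn right 95°, forward 4.6 m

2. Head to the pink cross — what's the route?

turn right 11°, forward 2.9 m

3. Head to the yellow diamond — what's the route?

turn left 153°, forward 3.0 m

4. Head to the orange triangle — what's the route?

turn left 169°, forward 8.3 m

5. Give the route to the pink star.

turn right 174°, forward 3.6 m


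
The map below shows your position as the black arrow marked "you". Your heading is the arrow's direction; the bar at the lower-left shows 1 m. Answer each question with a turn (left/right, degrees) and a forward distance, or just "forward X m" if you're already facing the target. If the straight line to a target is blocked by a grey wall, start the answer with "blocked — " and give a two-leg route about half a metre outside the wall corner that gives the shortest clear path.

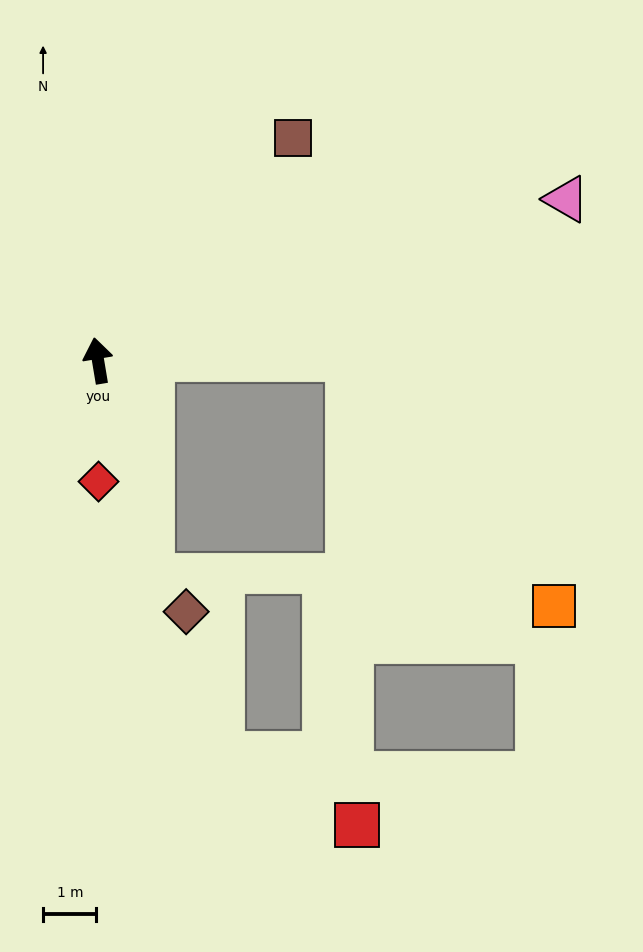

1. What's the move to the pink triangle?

turn right 80°, forward 9.3 m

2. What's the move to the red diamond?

turn left 171°, forward 2.3 m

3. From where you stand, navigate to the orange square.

blocked — turn right 99°, forward 4.7 m, then turn right 51°, forward 6.0 m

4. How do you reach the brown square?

turn right 51°, forward 5.5 m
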